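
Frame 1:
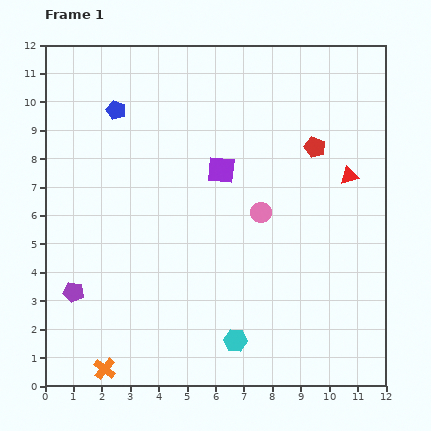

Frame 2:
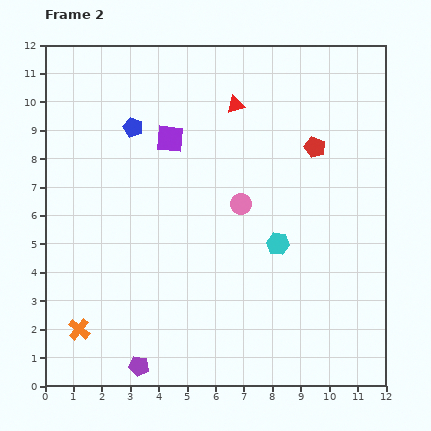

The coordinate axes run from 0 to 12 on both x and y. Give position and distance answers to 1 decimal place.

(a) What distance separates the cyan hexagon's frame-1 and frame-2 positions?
3.7

The cyan hexagon moved from (6.7, 1.6) to (8.2, 5.0), a distance of √(1.5² + 3.4²) ≈ 3.7.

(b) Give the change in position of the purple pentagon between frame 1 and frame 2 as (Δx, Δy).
(2.3, -2.6)

The purple pentagon was at (1.0, 3.3) in frame 1 and (3.3, 0.7) in frame 2.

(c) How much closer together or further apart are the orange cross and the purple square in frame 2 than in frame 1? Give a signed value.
-0.7

Distance in frame 1: 8.1. Distance in frame 2: 7.4.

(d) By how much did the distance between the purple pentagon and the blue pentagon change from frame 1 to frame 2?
+1.8

Distance in frame 1: 6.6. Distance in frame 2: 8.4.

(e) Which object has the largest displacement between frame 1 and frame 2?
the red triangle

(moved 4.7; next 3.7)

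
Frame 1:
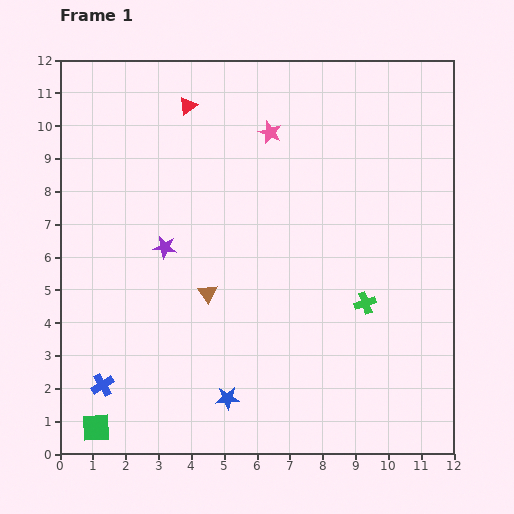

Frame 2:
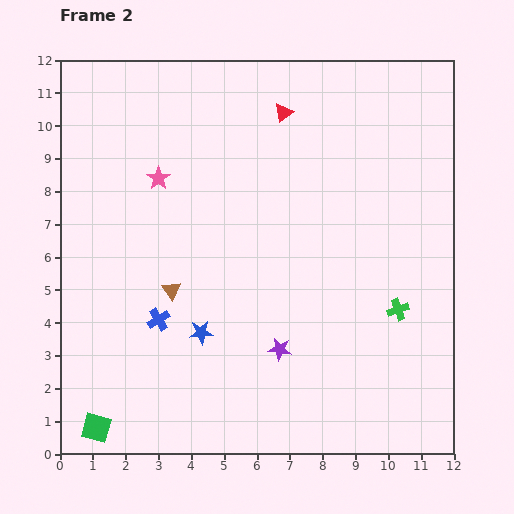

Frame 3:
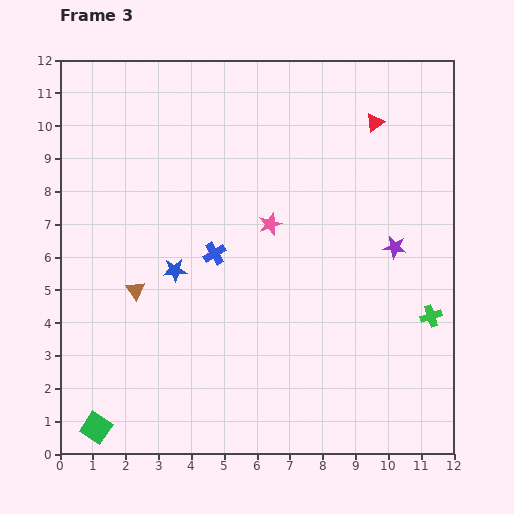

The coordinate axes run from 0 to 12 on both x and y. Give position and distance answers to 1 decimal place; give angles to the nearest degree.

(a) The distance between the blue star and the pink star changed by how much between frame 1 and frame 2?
-3.3

Distance in frame 1: 8.2. Distance in frame 2: 4.9.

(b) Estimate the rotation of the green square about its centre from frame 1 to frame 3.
36° clockwise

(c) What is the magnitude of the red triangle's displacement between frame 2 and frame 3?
2.8

The red triangle moved from (6.8, 10.4) to (9.6, 10.1), a distance of √(2.8² + 0.3²) ≈ 2.8.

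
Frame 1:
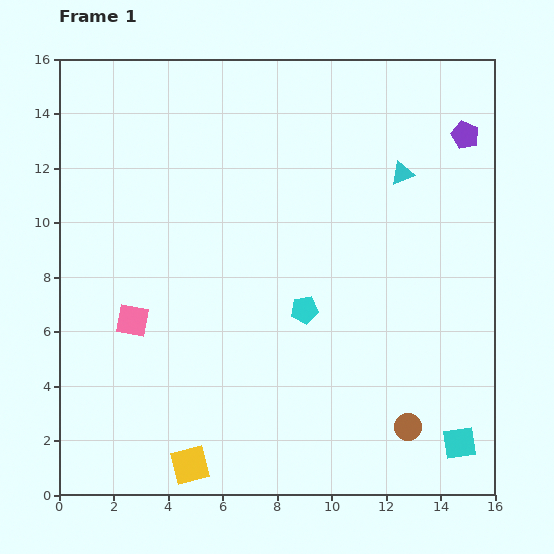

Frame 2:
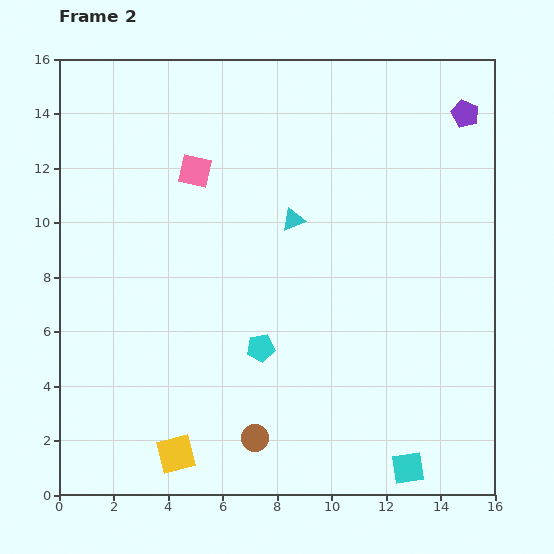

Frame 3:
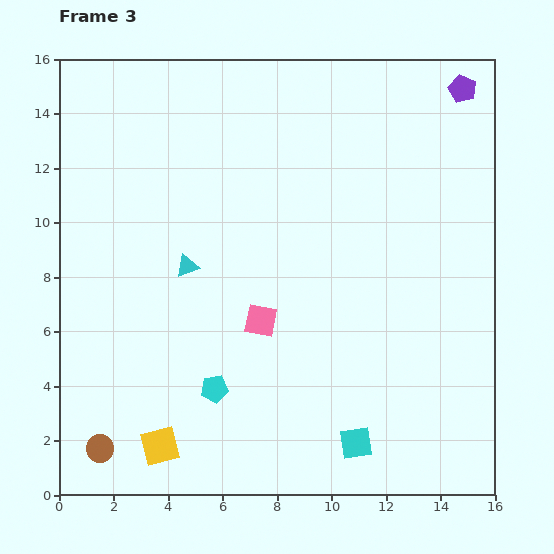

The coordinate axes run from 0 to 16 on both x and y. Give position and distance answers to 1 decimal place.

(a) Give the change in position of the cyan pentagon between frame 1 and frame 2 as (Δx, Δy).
(-1.6, -1.4)

The cyan pentagon was at (9.0, 6.8) in frame 1 and (7.4, 5.4) in frame 2.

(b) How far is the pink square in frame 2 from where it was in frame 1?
6.0

The pink square moved from (2.7, 6.4) to (5.0, 11.9), a distance of √(2.3² + 5.5²) ≈ 6.0.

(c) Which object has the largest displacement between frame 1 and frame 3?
the brown circle

(moved 11.3; next 8.6)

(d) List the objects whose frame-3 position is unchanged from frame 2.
none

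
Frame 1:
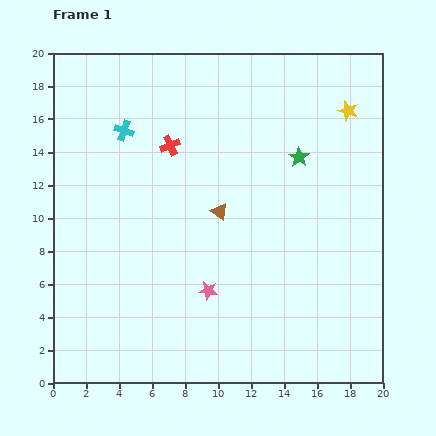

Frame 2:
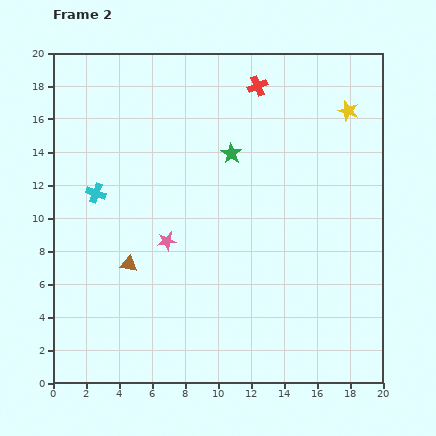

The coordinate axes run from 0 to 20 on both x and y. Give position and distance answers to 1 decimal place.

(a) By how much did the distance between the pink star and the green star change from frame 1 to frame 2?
-3.2

Distance in frame 1: 9.8. Distance in frame 2: 6.6.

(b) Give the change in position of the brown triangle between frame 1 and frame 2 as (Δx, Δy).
(-5.5, -3.2)

The brown triangle was at (10.1, 10.4) in frame 1 and (4.6, 7.2) in frame 2.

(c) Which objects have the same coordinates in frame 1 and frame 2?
the yellow star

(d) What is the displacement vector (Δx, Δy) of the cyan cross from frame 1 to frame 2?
(-1.7, -3.8)

The cyan cross was at (4.3, 15.3) in frame 1 and (2.6, 11.5) in frame 2.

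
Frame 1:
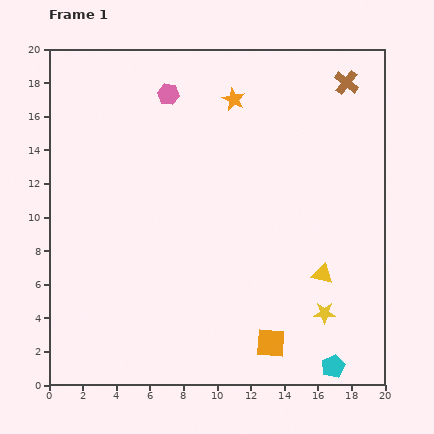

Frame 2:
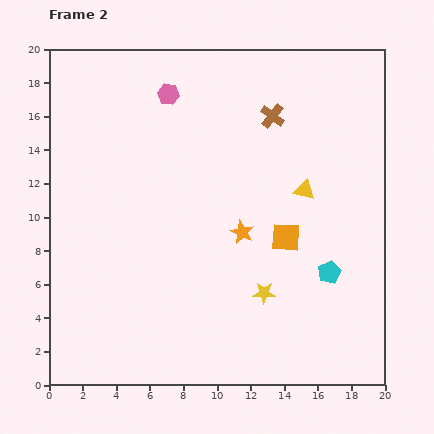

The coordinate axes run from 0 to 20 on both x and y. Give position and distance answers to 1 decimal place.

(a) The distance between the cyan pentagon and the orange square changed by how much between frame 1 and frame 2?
-0.7

Distance in frame 1: 4.0. Distance in frame 2: 3.3.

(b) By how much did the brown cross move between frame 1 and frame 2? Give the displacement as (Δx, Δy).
(-4.4, -2.0)

The brown cross was at (17.7, 18.0) in frame 1 and (13.3, 16.0) in frame 2.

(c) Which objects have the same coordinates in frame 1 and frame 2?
the pink hexagon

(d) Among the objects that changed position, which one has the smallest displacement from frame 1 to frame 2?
the yellow star

(moved 3.8)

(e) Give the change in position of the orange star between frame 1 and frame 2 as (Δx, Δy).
(0.5, -7.9)

The orange star was at (11.0, 17.0) in frame 1 and (11.5, 9.1) in frame 2.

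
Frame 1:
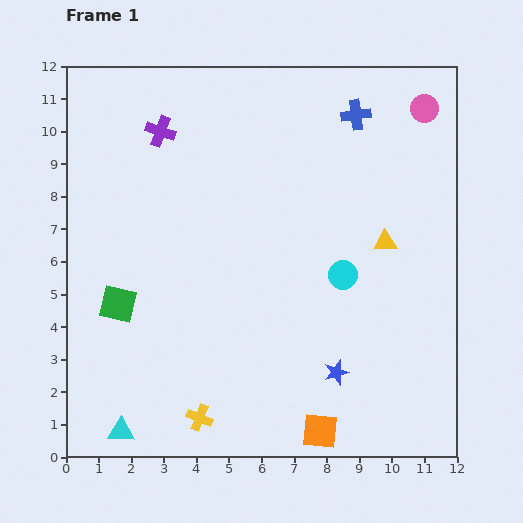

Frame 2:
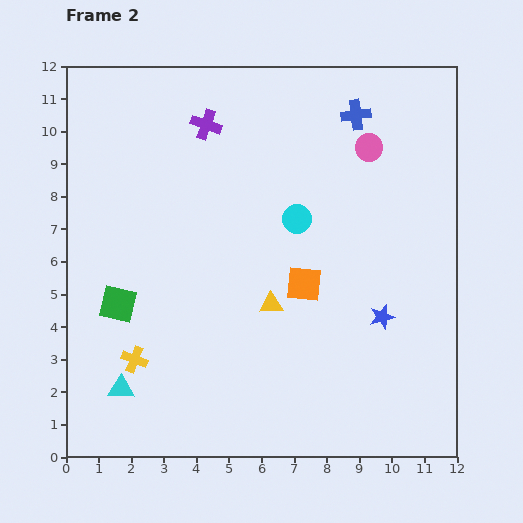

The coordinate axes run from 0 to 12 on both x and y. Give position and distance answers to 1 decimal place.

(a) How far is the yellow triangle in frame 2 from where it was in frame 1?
4.0

The yellow triangle moved from (9.8, 6.6) to (6.3, 4.7), a distance of √(3.5² + 1.9²) ≈ 4.0.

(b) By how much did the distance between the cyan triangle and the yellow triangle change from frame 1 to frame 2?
-4.7

Distance in frame 1: 10.0. Distance in frame 2: 5.3.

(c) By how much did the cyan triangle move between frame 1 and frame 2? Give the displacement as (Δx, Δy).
(0.0, 1.3)

The cyan triangle was at (1.7, 0.8) in frame 1 and (1.7, 2.1) in frame 2.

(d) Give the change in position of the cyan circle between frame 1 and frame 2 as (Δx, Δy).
(-1.4, 1.7)

The cyan circle was at (8.5, 5.6) in frame 1 and (7.1, 7.3) in frame 2.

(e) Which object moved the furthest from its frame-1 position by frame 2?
the orange square

(moved 4.5; next 4.0)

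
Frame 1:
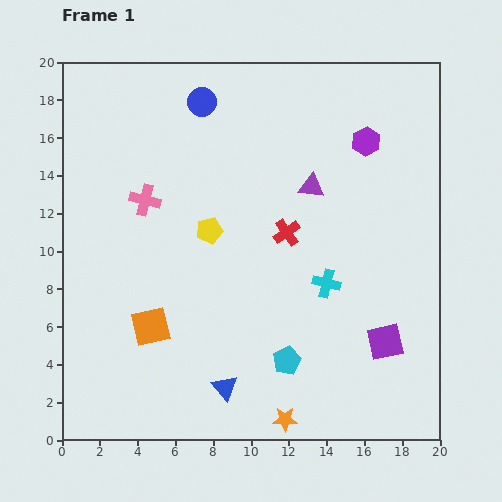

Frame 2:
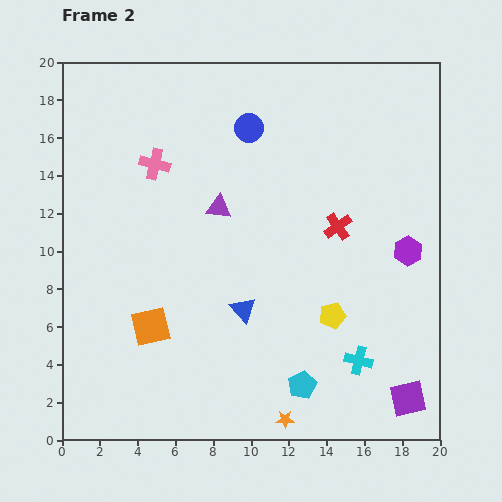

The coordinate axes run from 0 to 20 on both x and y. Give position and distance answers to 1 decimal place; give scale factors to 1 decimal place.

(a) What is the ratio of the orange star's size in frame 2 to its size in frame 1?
0.7×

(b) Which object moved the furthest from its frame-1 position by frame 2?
the yellow pentagon

(moved 7.9; next 6.2)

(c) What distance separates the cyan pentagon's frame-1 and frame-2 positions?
1.5

The cyan pentagon moved from (11.9, 4.2) to (12.7, 2.9), a distance of √(0.8² + 1.3²) ≈ 1.5.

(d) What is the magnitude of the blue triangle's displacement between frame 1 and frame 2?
4.2

The blue triangle moved from (8.6, 2.8) to (9.6, 6.9), a distance of √(1.0² + 4.1²) ≈ 4.2.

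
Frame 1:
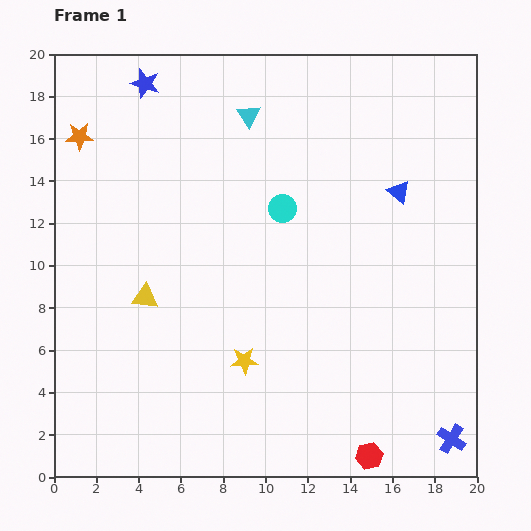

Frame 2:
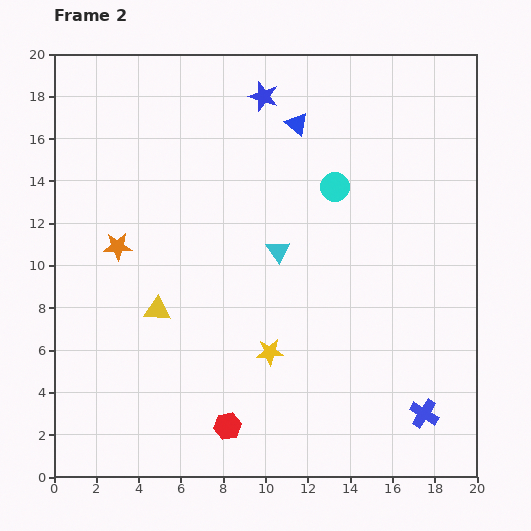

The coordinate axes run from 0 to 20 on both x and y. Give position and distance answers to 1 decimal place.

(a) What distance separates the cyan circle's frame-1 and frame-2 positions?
2.7

The cyan circle moved from (10.8, 12.7) to (13.3, 13.7), a distance of √(2.5² + 1.0²) ≈ 2.7.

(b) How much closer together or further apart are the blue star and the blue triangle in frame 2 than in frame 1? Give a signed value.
-10.9

Distance in frame 1: 13.0. Distance in frame 2: 2.1.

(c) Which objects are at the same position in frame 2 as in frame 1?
none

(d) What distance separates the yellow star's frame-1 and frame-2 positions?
1.3

The yellow star moved from (9.0, 5.5) to (10.2, 5.9), a distance of √(1.2² + 0.4²) ≈ 1.3.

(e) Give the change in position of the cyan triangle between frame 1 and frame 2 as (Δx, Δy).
(1.4, -6.4)

The cyan triangle was at (9.2, 17.1) in frame 1 and (10.6, 10.7) in frame 2.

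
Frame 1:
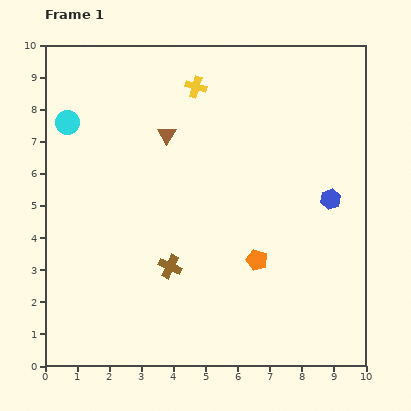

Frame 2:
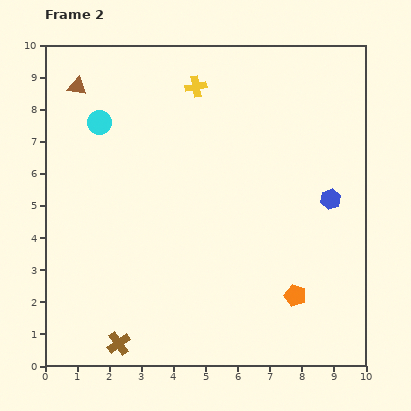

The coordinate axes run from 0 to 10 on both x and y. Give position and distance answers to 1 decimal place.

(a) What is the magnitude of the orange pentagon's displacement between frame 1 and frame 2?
1.6

The orange pentagon moved from (6.6, 3.3) to (7.8, 2.2), a distance of √(1.2² + 1.1²) ≈ 1.6.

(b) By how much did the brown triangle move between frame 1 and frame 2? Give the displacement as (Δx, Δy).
(-2.8, 1.5)

The brown triangle was at (3.8, 7.2) in frame 1 and (1.0, 8.7) in frame 2.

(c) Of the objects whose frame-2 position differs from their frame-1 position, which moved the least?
the cyan circle

(moved 1.0)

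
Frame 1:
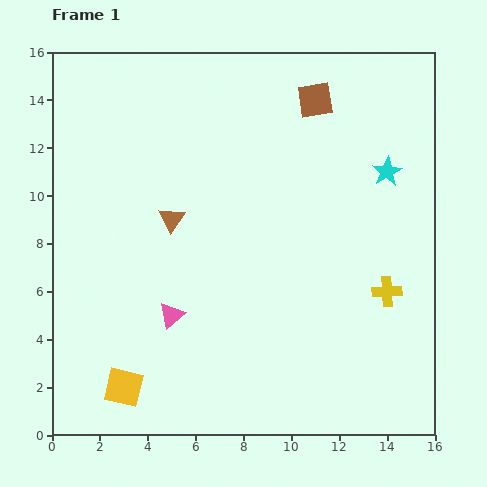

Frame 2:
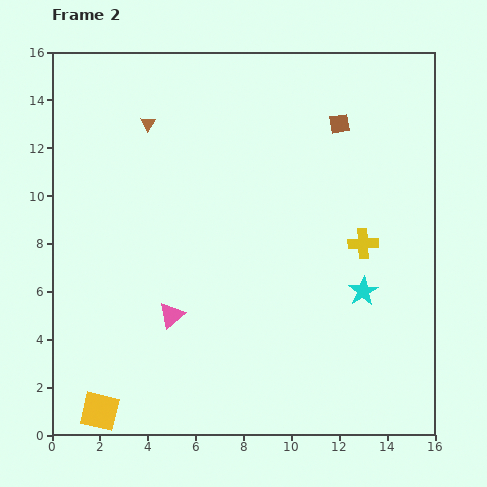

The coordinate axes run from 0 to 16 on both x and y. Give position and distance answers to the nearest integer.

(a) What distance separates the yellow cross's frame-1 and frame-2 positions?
2

The yellow cross moved from (14, 6) to (13, 8), a distance of √(1² + 2²) ≈ 2.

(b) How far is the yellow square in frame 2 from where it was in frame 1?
1

The yellow square moved from (3, 2) to (2, 1), a distance of √(1² + 1²) ≈ 1.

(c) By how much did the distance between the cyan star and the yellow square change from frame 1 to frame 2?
-2

Distance in frame 1: 14. Distance in frame 2: 12.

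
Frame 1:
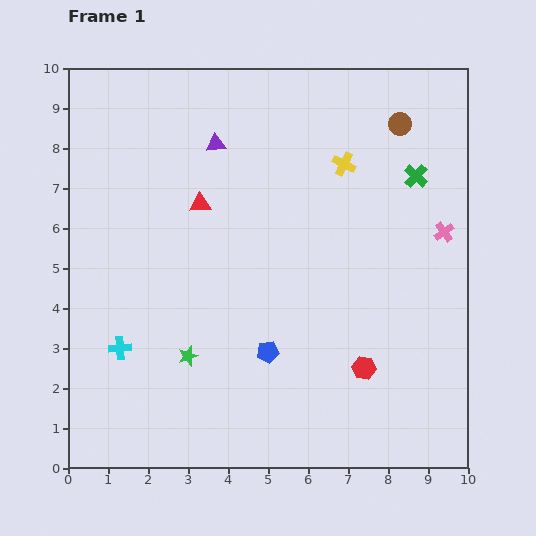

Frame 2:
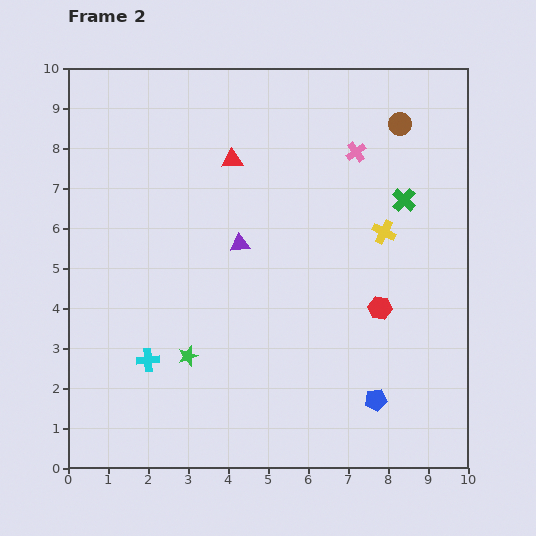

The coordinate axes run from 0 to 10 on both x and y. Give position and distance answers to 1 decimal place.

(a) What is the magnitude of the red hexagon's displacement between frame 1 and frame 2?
1.6

The red hexagon moved from (7.4, 2.5) to (7.8, 4.0), a distance of √(0.4² + 1.5²) ≈ 1.6.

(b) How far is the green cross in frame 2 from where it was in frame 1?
0.7

The green cross moved from (8.7, 7.3) to (8.4, 6.7), a distance of √(0.3² + 0.6²) ≈ 0.7.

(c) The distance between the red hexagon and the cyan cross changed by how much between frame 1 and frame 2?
-0.2

Distance in frame 1: 6.1. Distance in frame 2: 5.9.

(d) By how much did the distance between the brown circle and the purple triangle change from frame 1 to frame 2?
+0.4

Distance in frame 1: 4.6. Distance in frame 2: 5.0.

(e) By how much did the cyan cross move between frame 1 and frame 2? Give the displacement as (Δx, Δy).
(0.7, -0.3)

The cyan cross was at (1.3, 3.0) in frame 1 and (2.0, 2.7) in frame 2.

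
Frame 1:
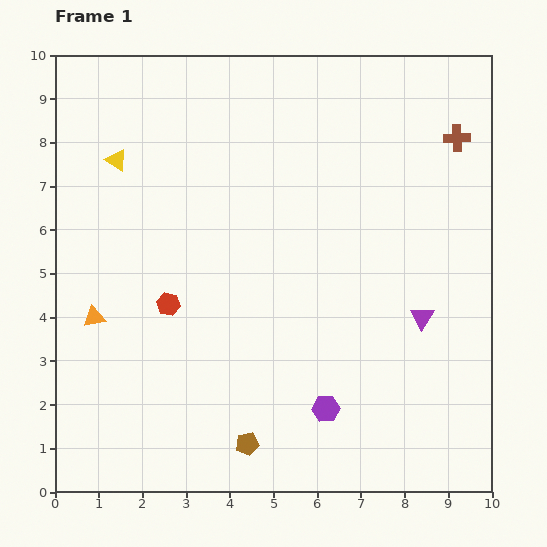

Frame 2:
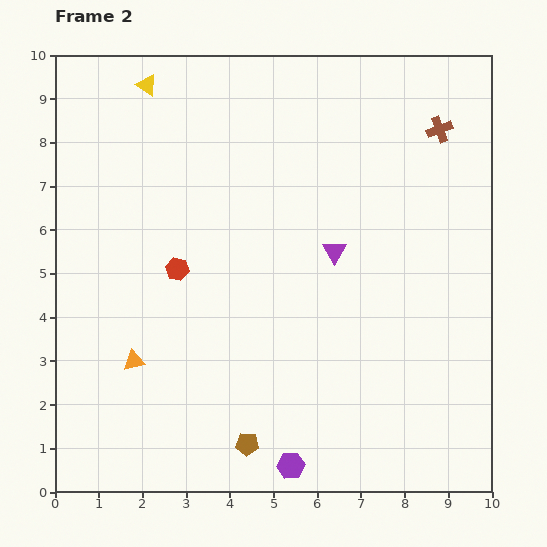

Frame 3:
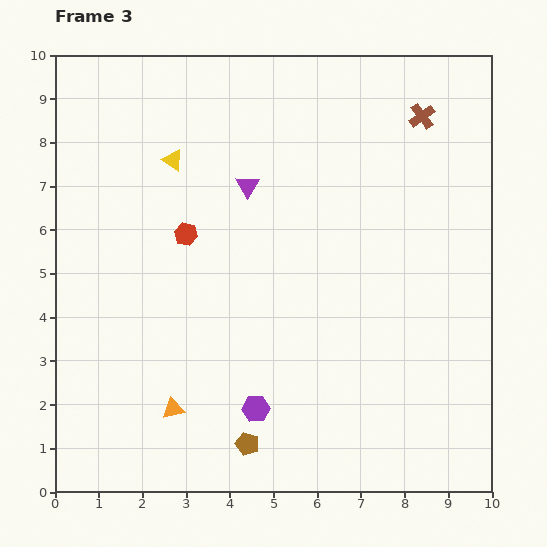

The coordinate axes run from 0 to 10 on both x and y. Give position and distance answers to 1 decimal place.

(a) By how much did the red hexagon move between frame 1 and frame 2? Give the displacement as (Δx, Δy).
(0.2, 0.8)

The red hexagon was at (2.6, 4.3) in frame 1 and (2.8, 5.1) in frame 2.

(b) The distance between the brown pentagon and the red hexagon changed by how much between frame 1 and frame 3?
+1.3

Distance in frame 1: 3.7. Distance in frame 3: 5.0.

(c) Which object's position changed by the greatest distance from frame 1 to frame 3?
the purple triangle

(moved 5.0; next 2.8)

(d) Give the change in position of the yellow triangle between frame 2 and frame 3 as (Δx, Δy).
(0.6, -1.7)

The yellow triangle was at (2.1, 9.3) in frame 2 and (2.7, 7.6) in frame 3.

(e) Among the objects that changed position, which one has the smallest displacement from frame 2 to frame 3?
the brown cross

(moved 0.5)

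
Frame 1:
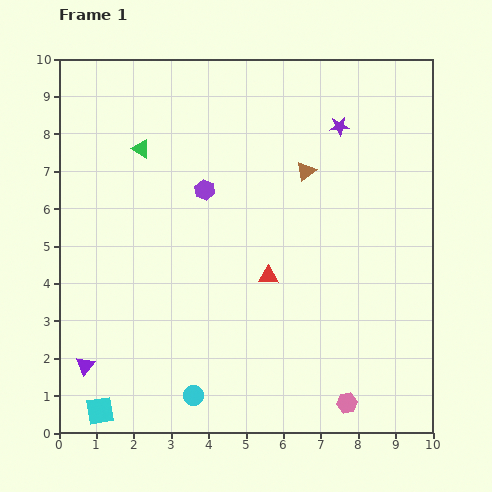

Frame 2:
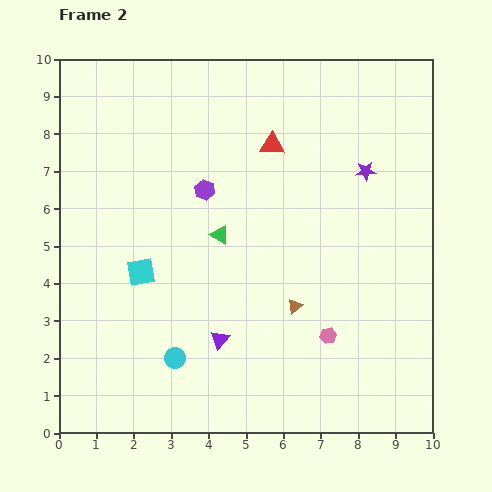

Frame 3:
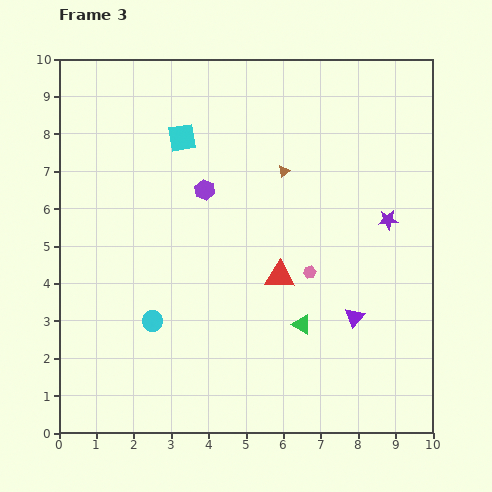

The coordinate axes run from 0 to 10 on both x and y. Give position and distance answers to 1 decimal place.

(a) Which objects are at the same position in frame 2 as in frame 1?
the purple hexagon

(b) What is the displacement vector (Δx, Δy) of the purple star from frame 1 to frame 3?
(1.3, -2.5)

The purple star was at (7.5, 8.2) in frame 1 and (8.8, 5.7) in frame 3.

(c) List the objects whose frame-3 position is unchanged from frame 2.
the purple hexagon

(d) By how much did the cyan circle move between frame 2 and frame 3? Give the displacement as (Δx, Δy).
(-0.6, 1.0)

The cyan circle was at (3.1, 2.0) in frame 2 and (2.5, 3.0) in frame 3.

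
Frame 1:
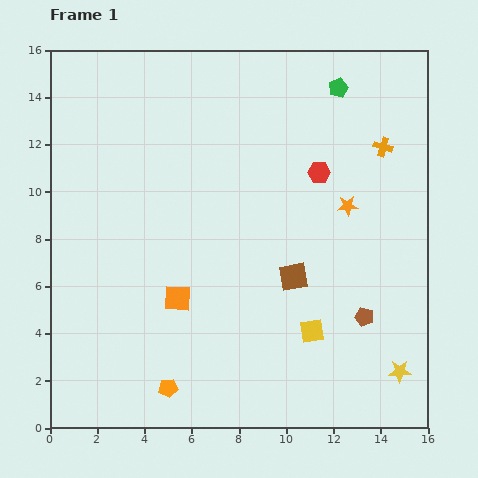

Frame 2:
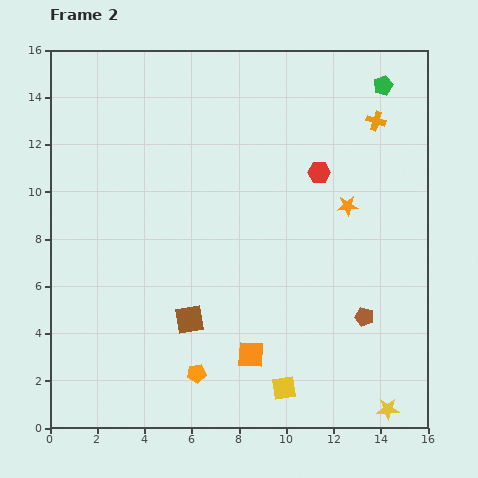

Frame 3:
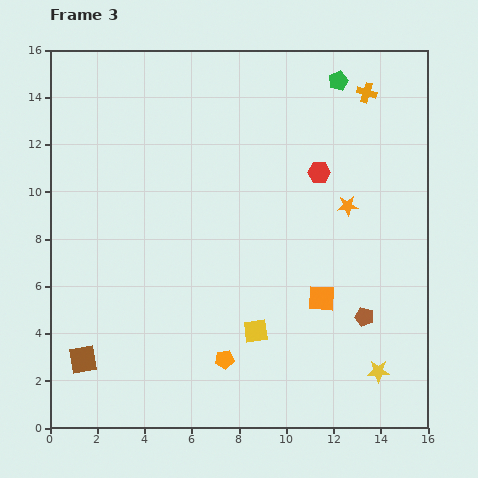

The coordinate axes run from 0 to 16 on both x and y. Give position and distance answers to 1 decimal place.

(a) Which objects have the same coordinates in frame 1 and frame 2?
the red hexagon, the brown pentagon, the orange star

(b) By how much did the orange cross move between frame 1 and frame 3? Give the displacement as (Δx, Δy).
(-0.7, 2.3)

The orange cross was at (14.1, 11.9) in frame 1 and (13.4, 14.2) in frame 3.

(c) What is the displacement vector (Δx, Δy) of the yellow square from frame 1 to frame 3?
(-2.4, 0.0)

The yellow square was at (11.1, 4.1) in frame 1 and (8.7, 4.1) in frame 3.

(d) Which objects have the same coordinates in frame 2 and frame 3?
the red hexagon, the brown pentagon, the orange star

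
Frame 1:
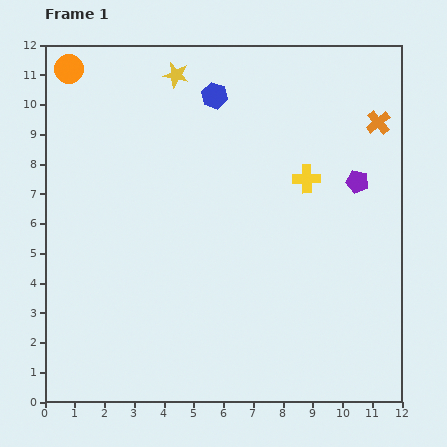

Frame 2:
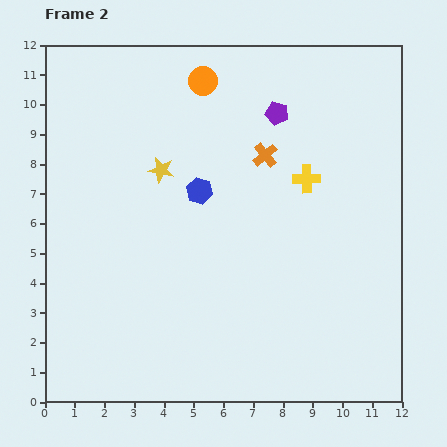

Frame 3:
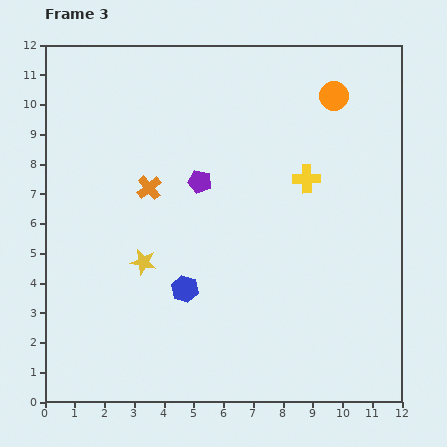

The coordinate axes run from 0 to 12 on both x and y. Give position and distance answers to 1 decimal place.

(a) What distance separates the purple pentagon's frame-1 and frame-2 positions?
3.5

The purple pentagon moved from (10.5, 7.4) to (7.8, 9.7), a distance of √(2.7² + 2.3²) ≈ 3.5.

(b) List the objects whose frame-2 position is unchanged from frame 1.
the yellow cross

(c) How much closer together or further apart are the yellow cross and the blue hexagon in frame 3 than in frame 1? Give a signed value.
+1.3

Distance in frame 1: 4.2. Distance in frame 3: 5.5.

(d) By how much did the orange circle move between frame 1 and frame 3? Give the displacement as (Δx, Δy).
(8.9, -0.9)

The orange circle was at (0.8, 11.2) in frame 1 and (9.7, 10.3) in frame 3.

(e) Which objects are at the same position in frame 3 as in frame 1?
the yellow cross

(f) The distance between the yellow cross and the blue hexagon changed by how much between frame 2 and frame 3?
+1.9

Distance in frame 2: 3.6. Distance in frame 3: 5.5.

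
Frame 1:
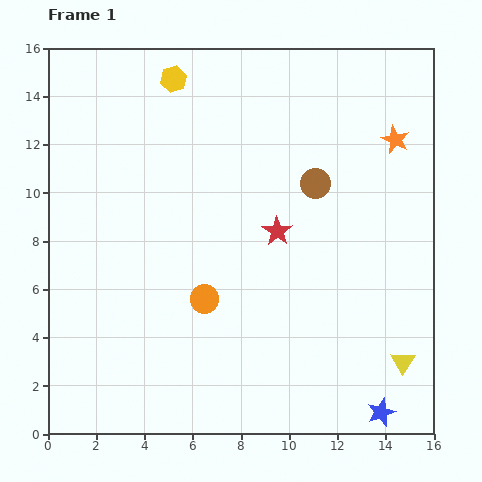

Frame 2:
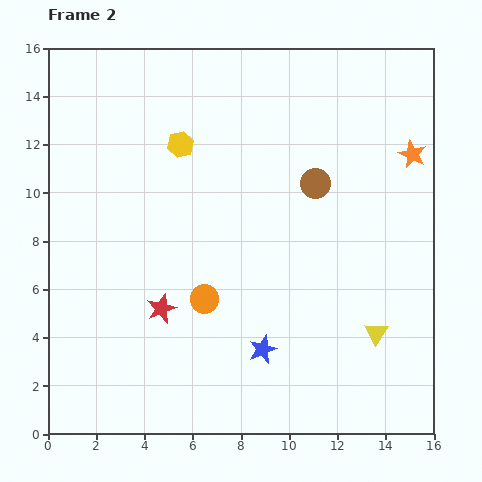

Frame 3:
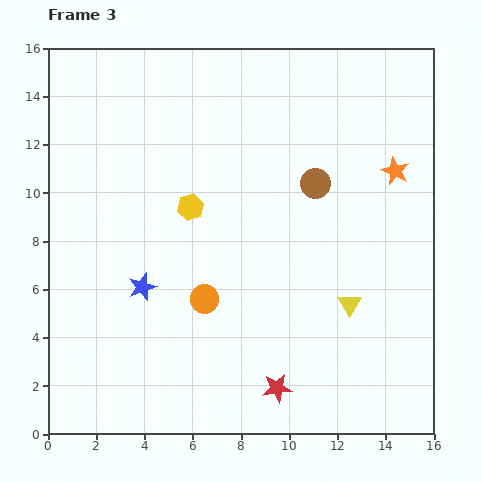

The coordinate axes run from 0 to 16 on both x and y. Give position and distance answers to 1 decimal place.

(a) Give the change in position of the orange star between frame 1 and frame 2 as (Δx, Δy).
(0.7, -0.6)

The orange star was at (14.4, 12.2) in frame 1 and (15.1, 11.6) in frame 2.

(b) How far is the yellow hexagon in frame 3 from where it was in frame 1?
5.3

The yellow hexagon moved from (5.2, 14.7) to (5.9, 9.4), a distance of √(0.7² + 5.3²) ≈ 5.3.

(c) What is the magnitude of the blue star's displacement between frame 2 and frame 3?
5.6

The blue star moved from (8.9, 3.5) to (3.9, 6.1), a distance of √(5.0² + 2.6²) ≈ 5.6.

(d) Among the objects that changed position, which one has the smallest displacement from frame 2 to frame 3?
the orange star

(moved 1.0)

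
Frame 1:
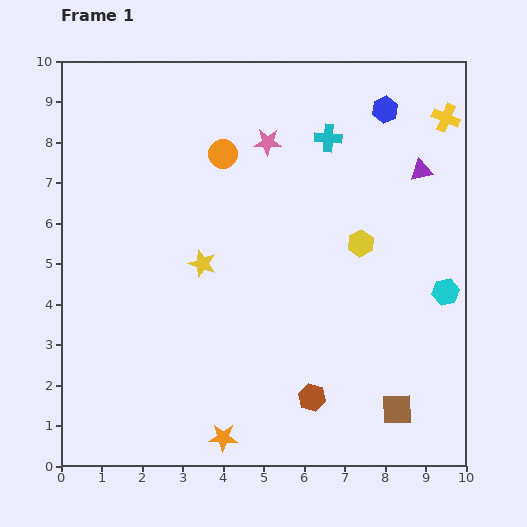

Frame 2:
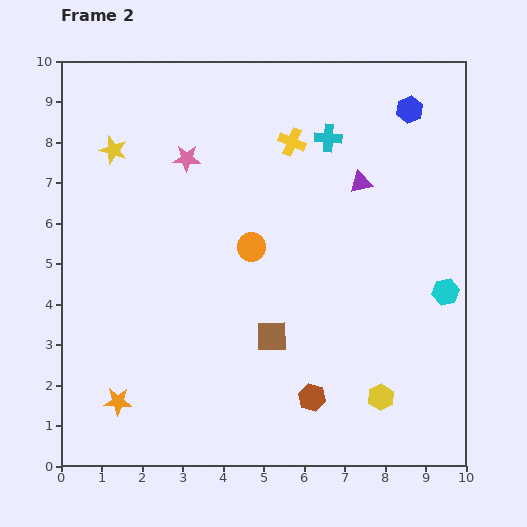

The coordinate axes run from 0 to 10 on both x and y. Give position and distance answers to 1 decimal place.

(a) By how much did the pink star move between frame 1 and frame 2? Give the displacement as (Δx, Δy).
(-2.0, -0.4)

The pink star was at (5.1, 8.0) in frame 1 and (3.1, 7.6) in frame 2.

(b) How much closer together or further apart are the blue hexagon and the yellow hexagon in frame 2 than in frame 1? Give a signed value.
+3.7

Distance in frame 1: 3.4. Distance in frame 2: 7.1.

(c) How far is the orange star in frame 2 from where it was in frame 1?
2.8

The orange star moved from (4.0, 0.7) to (1.4, 1.6), a distance of √(2.6² + 0.9²) ≈ 2.8.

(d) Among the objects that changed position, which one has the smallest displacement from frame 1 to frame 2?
the blue hexagon

(moved 0.6)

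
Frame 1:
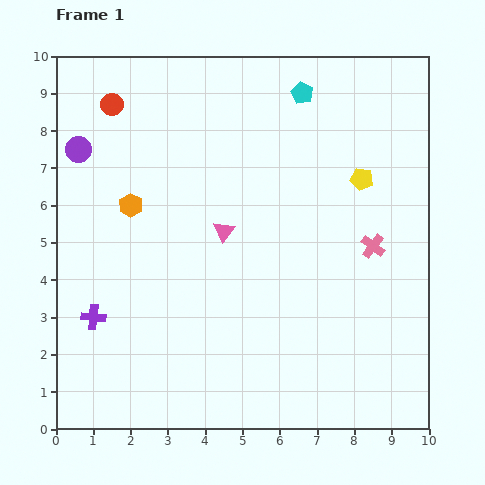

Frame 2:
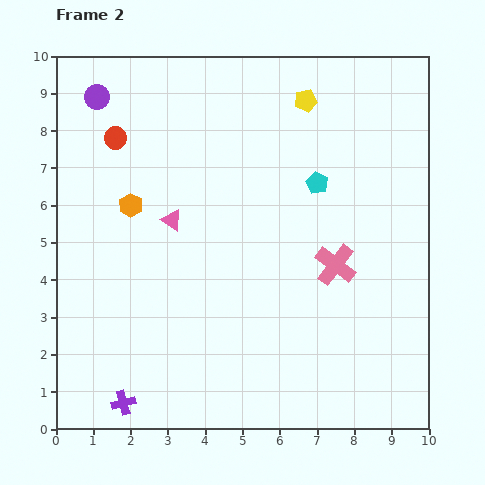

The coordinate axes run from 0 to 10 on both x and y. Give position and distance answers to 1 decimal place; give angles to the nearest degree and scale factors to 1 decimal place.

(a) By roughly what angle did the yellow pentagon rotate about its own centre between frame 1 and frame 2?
23° counter-clockwise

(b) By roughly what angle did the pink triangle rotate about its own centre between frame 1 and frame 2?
36° counter-clockwise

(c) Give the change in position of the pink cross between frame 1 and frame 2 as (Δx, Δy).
(-1.0, -0.5)

The pink cross was at (8.5, 4.9) in frame 1 and (7.5, 4.4) in frame 2.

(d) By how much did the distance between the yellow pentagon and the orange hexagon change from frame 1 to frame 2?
-0.7

Distance in frame 1: 6.2. Distance in frame 2: 5.5.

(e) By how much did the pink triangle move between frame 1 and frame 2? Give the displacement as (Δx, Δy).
(-1.4, 0.3)

The pink triangle was at (4.5, 5.3) in frame 1 and (3.1, 5.6) in frame 2.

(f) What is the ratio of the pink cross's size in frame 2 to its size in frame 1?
1.7×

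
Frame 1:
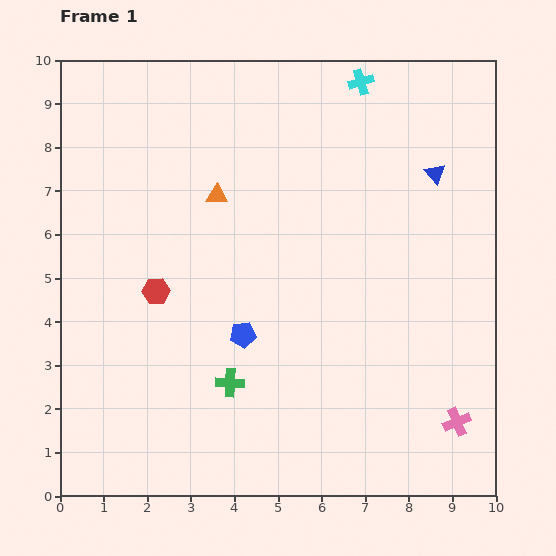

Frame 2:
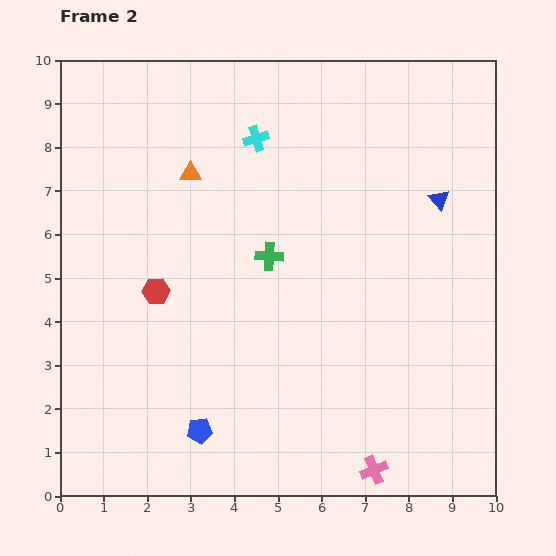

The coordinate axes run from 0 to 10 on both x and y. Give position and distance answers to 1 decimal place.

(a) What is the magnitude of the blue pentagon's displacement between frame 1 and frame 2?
2.4

The blue pentagon moved from (4.2, 3.7) to (3.2, 1.5), a distance of √(1.0² + 2.2²) ≈ 2.4.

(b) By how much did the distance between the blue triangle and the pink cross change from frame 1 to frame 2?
+0.7

Distance in frame 1: 5.7. Distance in frame 2: 6.4.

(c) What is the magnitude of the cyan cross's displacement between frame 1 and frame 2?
2.7

The cyan cross moved from (6.9, 9.5) to (4.5, 8.2), a distance of √(2.4² + 1.3²) ≈ 2.7.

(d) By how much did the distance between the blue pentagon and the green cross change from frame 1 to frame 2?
+3.2

Distance in frame 1: 1.1. Distance in frame 2: 4.3.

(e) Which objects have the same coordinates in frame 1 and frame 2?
the red hexagon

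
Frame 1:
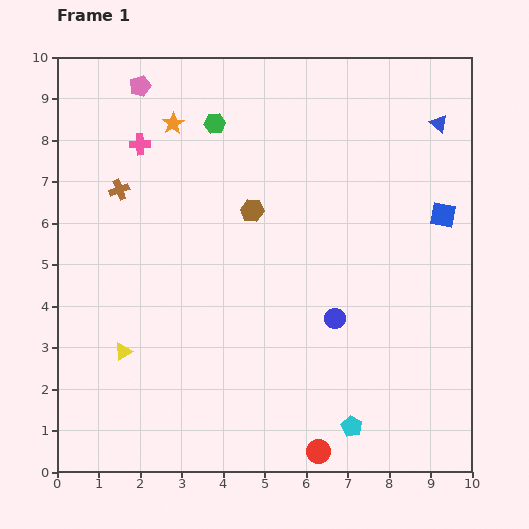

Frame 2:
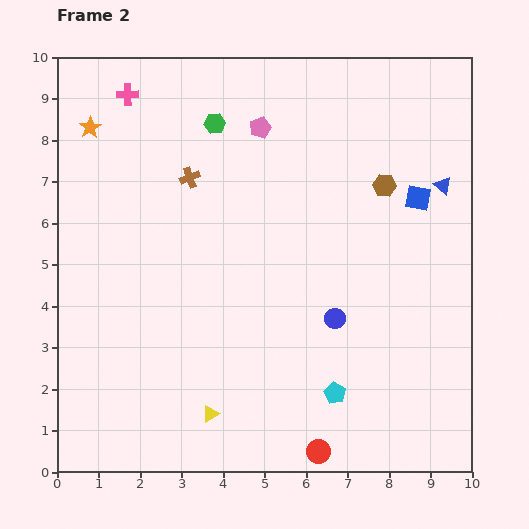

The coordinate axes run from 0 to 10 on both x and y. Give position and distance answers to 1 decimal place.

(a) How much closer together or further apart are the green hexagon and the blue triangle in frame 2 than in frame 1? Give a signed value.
+0.3

Distance in frame 1: 5.4. Distance in frame 2: 5.7.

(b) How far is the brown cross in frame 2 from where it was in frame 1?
1.7

The brown cross moved from (1.5, 6.8) to (3.2, 7.1), a distance of √(1.7² + 0.3²) ≈ 1.7.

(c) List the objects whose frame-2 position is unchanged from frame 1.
the red circle, the blue circle, the green hexagon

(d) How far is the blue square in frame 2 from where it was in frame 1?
0.7

The blue square moved from (9.3, 6.2) to (8.7, 6.6), a distance of √(0.6² + 0.4²) ≈ 0.7.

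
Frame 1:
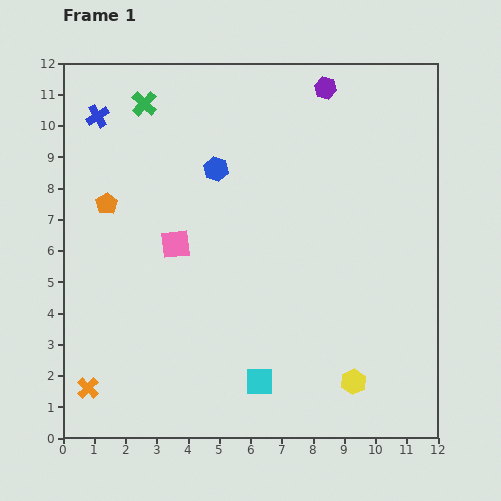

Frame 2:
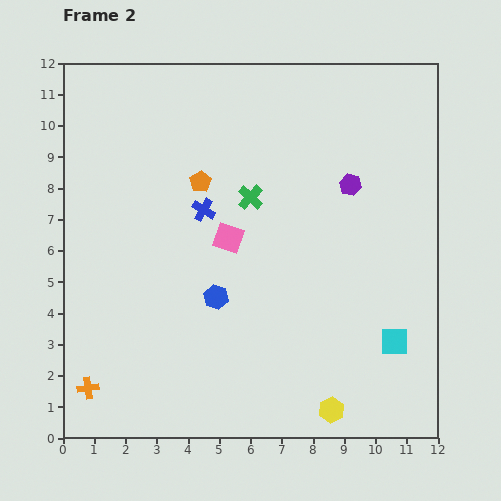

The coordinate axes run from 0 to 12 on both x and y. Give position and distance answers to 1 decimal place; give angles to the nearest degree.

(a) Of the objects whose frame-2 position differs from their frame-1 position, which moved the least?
the yellow hexagon

(moved 1.1)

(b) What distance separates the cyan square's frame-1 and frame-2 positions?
4.5

The cyan square moved from (6.3, 1.8) to (10.6, 3.1), a distance of √(4.3² + 1.3²) ≈ 4.5.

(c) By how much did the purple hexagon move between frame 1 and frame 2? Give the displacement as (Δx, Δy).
(0.8, -3.1)

The purple hexagon was at (8.4, 11.2) in frame 1 and (9.2, 8.1) in frame 2.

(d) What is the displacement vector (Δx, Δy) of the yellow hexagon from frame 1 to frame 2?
(-0.7, -0.9)

The yellow hexagon was at (9.3, 1.8) in frame 1 and (8.6, 0.9) in frame 2.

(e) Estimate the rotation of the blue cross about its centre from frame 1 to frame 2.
28° counter-clockwise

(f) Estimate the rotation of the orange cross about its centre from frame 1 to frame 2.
38° clockwise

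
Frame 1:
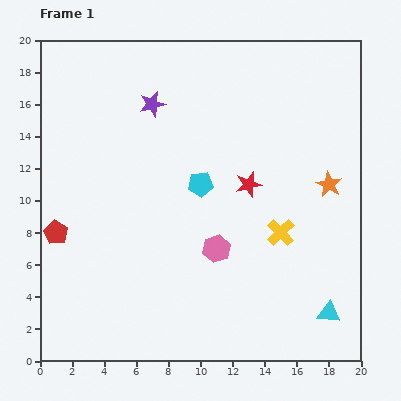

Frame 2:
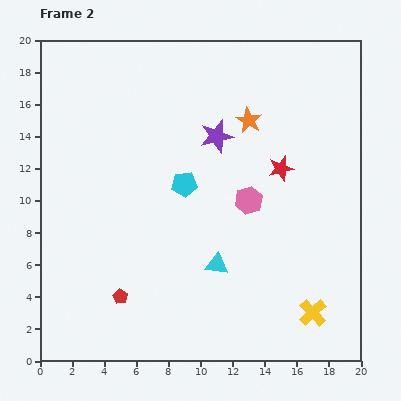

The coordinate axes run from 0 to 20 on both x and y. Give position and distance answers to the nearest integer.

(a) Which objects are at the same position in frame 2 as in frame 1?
none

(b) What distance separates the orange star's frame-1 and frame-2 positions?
6

The orange star moved from (18, 11) to (13, 15), a distance of √(5² + 4²) ≈ 6.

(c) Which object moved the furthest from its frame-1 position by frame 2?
the cyan triangle

(moved 8; next 6)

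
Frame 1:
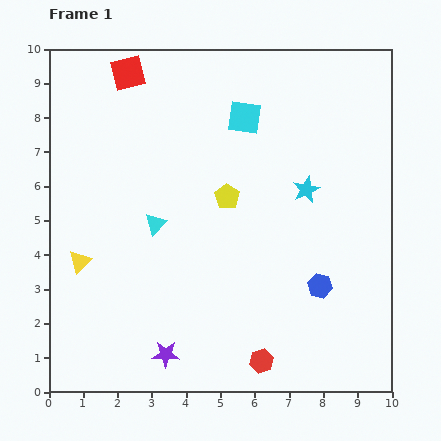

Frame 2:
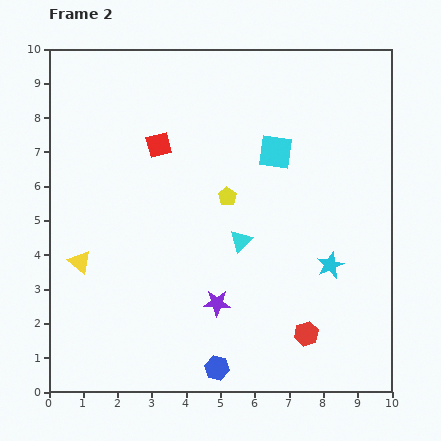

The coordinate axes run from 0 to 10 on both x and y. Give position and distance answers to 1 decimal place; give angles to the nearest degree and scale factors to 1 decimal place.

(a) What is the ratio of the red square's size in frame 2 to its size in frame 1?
0.7×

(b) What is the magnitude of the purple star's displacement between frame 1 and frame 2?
2.1

The purple star moved from (3.4, 1.1) to (4.9, 2.6), a distance of √(1.5² + 1.5²) ≈ 2.1.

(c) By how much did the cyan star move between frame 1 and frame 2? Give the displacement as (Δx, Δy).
(0.7, -2.2)

The cyan star was at (7.5, 5.9) in frame 1 and (8.2, 3.7) in frame 2.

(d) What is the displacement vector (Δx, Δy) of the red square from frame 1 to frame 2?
(0.9, -2.1)

The red square was at (2.3, 9.3) in frame 1 and (3.2, 7.2) in frame 2.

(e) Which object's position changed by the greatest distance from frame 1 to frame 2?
the blue hexagon

(moved 3.8; next 2.5)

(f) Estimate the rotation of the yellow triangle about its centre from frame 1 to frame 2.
37° counter-clockwise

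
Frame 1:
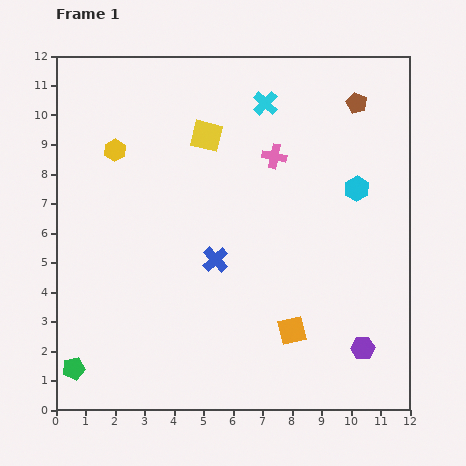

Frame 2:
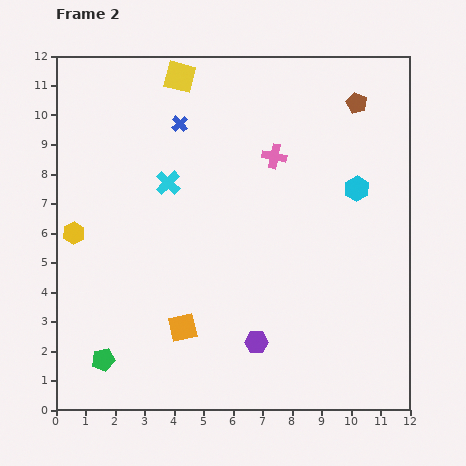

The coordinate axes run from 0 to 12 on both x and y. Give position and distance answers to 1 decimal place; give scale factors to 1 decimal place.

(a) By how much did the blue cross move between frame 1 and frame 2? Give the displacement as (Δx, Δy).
(-1.2, 4.6)

The blue cross was at (5.4, 5.1) in frame 1 and (4.2, 9.7) in frame 2.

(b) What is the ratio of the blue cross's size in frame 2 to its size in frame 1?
0.6×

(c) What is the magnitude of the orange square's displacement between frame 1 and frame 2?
3.7

The orange square moved from (8.0, 2.7) to (4.3, 2.8), a distance of √(3.7² + 0.1²) ≈ 3.7.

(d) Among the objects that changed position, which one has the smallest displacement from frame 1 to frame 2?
the green pentagon

(moved 1.0)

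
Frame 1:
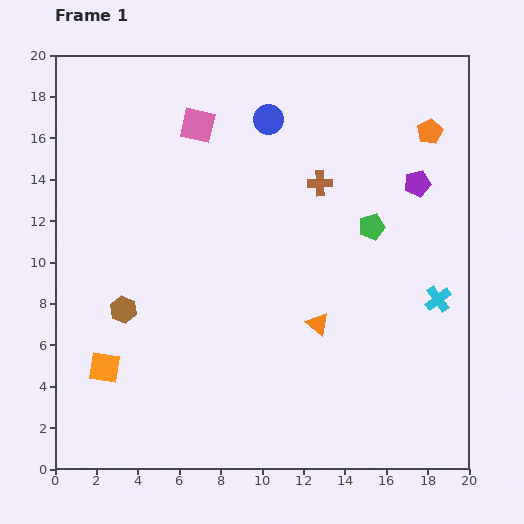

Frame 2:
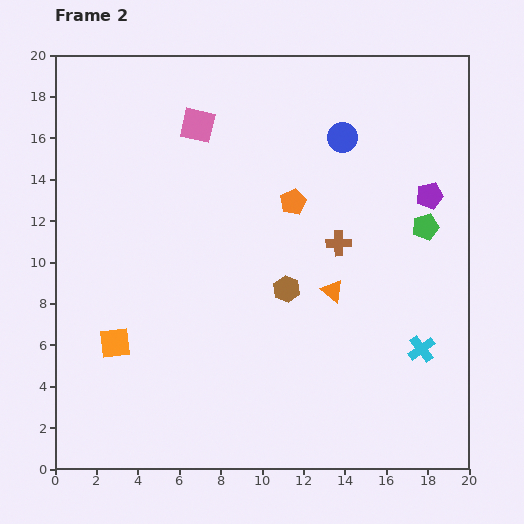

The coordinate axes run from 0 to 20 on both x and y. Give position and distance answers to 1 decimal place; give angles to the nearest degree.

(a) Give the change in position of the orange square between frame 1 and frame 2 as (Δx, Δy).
(0.5, 1.2)

The orange square was at (2.4, 4.9) in frame 1 and (2.9, 6.1) in frame 2.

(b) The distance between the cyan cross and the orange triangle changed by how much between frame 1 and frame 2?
-0.8

Distance in frame 1: 5.9. Distance in frame 2: 5.1.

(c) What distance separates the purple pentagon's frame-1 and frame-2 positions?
0.8

The purple pentagon moved from (17.5, 13.8) to (18.1, 13.2), a distance of √(0.6² + 0.6²) ≈ 0.8.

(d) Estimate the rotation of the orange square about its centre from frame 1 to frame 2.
15° counter-clockwise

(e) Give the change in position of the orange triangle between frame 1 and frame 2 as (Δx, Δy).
(0.7, 1.6)

The orange triangle was at (12.7, 7.0) in frame 1 and (13.4, 8.6) in frame 2.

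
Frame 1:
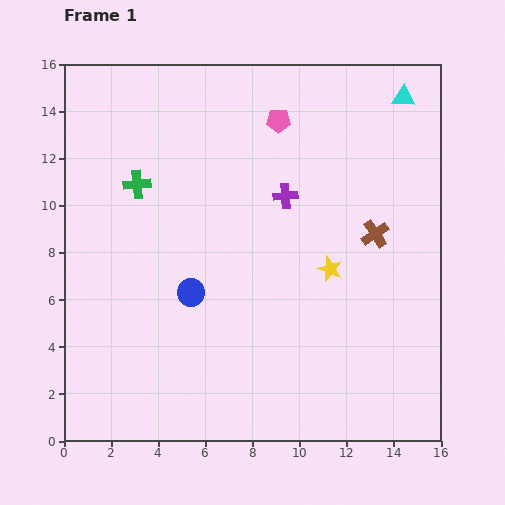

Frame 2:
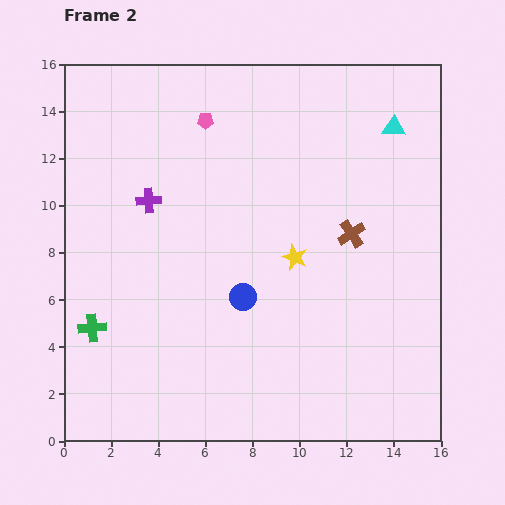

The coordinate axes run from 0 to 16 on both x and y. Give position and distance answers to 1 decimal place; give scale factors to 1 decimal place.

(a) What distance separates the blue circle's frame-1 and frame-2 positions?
2.2

The blue circle moved from (5.4, 6.3) to (7.6, 6.1), a distance of √(2.2² + 0.2²) ≈ 2.2.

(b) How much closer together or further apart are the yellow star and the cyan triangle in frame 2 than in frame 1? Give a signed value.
-1.0

Distance in frame 1: 7.9. Distance in frame 2: 6.9.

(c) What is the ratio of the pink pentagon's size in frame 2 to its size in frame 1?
0.7×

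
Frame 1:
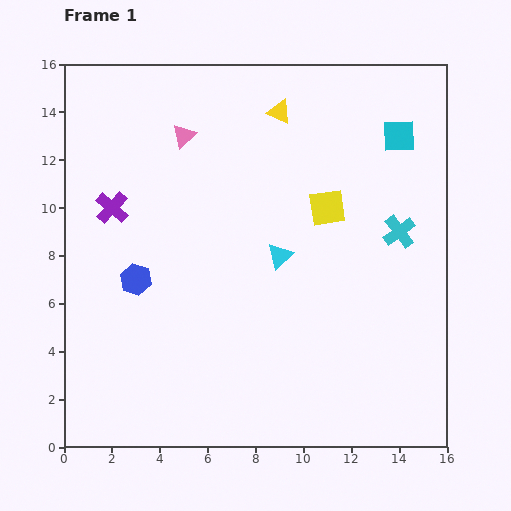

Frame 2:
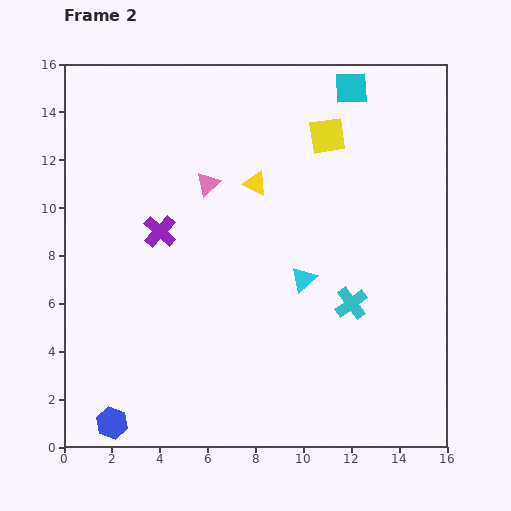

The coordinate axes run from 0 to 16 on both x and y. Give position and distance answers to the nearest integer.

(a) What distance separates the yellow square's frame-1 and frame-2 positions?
3

The yellow square moved from (11, 10) to (11, 13), a distance of √(0² + 3²) ≈ 3.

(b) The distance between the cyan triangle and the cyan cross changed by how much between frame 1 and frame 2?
-3

Distance in frame 1: 5. Distance in frame 2: 2.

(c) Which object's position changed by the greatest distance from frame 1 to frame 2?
the blue hexagon

(moved 6; next 4)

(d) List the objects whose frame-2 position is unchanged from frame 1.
none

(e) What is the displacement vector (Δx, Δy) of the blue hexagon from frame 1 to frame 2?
(-1, -6)

The blue hexagon was at (3, 7) in frame 1 and (2, 1) in frame 2.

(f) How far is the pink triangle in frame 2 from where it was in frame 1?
2

The pink triangle moved from (5, 13) to (6, 11), a distance of √(1² + 2²) ≈ 2.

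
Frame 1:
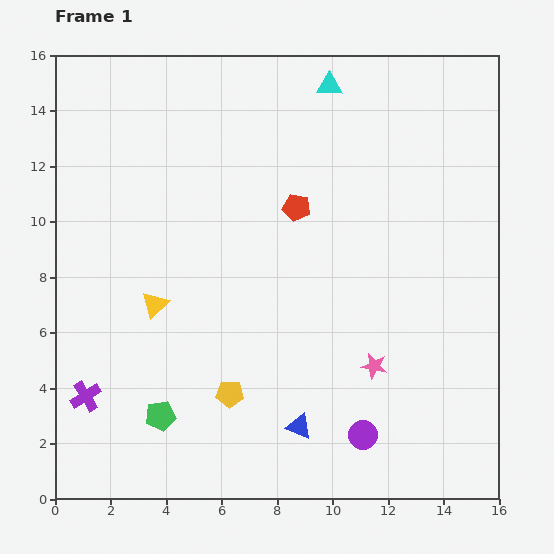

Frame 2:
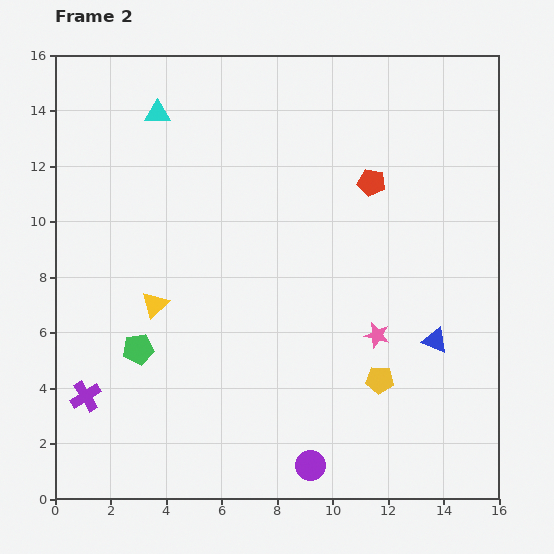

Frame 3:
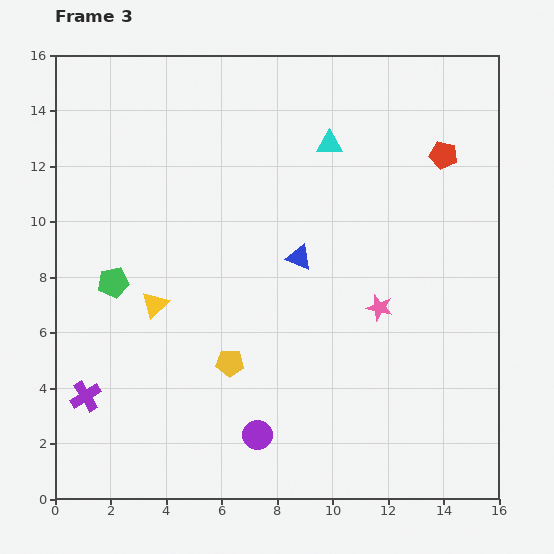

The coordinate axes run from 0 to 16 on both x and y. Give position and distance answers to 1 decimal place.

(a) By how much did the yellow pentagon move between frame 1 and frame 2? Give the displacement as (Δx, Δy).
(5.4, 0.5)

The yellow pentagon was at (6.3, 3.8) in frame 1 and (11.7, 4.3) in frame 2.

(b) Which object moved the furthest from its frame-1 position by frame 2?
the cyan triangle

(moved 6.3; next 5.8)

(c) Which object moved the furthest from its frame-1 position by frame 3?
the blue triangle

(moved 6.1; next 5.6)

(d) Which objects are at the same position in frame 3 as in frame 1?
the yellow triangle, the purple cross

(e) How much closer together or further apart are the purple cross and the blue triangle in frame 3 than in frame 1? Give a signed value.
+1.4

Distance in frame 1: 7.8. Distance in frame 3: 9.2.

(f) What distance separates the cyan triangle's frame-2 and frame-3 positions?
6.3

The cyan triangle moved from (3.7, 13.9) to (9.9, 12.8), a distance of √(6.2² + 1.1²) ≈ 6.3.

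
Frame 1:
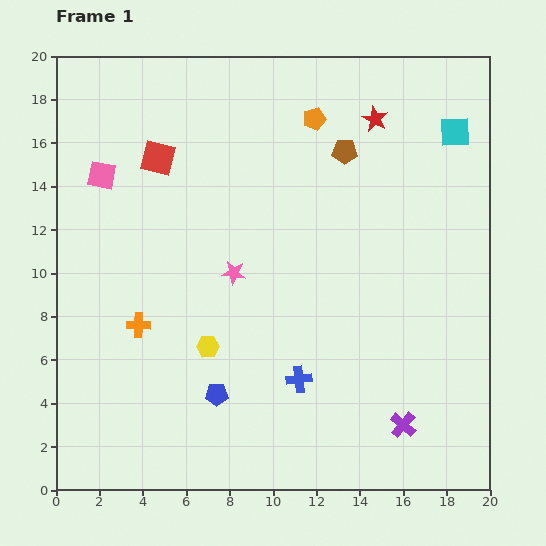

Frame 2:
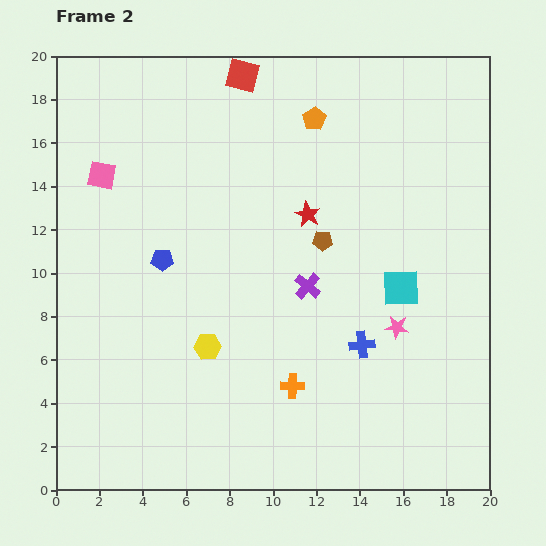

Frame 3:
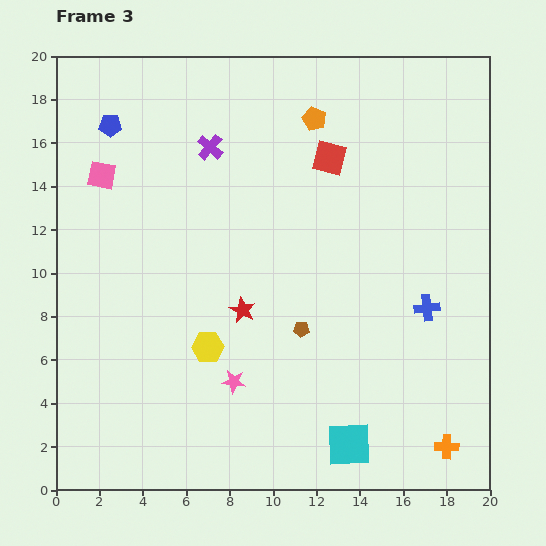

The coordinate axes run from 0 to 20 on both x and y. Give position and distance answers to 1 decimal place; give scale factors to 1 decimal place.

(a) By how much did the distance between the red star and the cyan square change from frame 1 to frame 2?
+1.8

Distance in frame 1: 3.7. Distance in frame 2: 5.5.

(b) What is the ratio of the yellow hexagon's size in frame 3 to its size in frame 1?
1.4×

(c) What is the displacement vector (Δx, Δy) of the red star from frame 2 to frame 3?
(-3.0, -4.4)

The red star was at (11.6, 12.7) in frame 2 and (8.6, 8.3) in frame 3.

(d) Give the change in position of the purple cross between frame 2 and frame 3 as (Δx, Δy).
(-4.5, 6.4)

The purple cross was at (11.6, 9.4) in frame 2 and (7.1, 15.8) in frame 3.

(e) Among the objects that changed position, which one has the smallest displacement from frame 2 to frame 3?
the blue cross

(moved 3.4)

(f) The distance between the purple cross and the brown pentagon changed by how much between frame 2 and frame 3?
+7.2

Distance in frame 2: 2.2. Distance in frame 3: 9.4.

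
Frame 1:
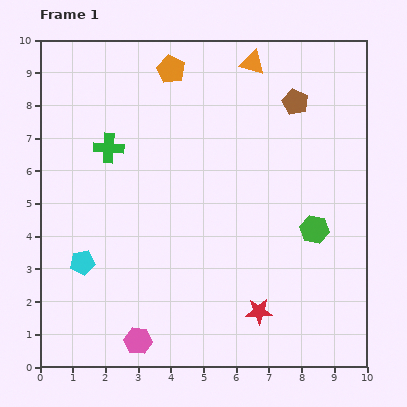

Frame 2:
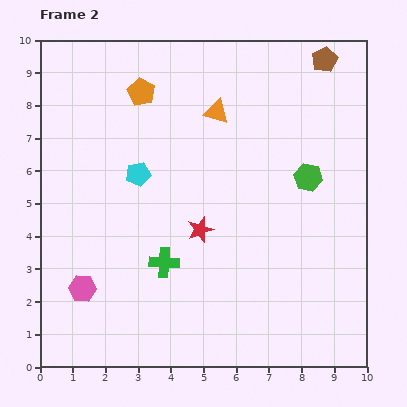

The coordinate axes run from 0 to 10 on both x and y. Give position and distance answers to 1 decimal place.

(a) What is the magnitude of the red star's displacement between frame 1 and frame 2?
3.1

The red star moved from (6.7, 1.7) to (4.9, 4.2), a distance of √(1.8² + 2.5²) ≈ 3.1.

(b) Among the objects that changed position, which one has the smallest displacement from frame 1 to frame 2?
the orange pentagon

(moved 1.1)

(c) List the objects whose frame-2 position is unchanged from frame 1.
none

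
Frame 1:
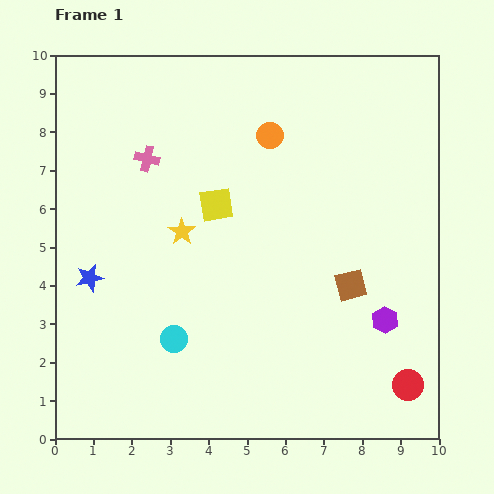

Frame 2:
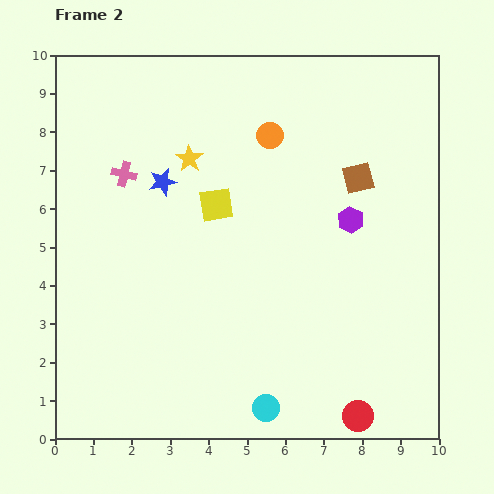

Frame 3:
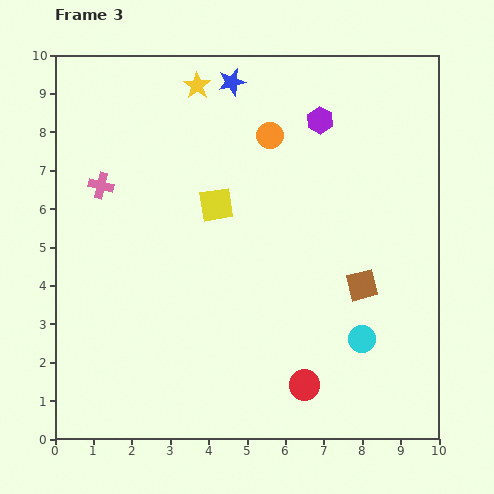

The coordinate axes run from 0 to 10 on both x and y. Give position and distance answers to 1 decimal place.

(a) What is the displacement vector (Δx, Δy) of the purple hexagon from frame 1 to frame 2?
(-0.9, 2.6)

The purple hexagon was at (8.6, 3.1) in frame 1 and (7.7, 5.7) in frame 2.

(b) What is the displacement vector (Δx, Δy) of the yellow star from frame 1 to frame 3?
(0.4, 3.8)

The yellow star was at (3.3, 5.4) in frame 1 and (3.7, 9.2) in frame 3.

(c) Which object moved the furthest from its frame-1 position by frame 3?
the blue star

(moved 6.3; next 5.5)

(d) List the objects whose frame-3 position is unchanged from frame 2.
the orange circle, the yellow square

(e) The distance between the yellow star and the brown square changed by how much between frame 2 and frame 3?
+2.3

Distance in frame 2: 4.4. Distance in frame 3: 6.7.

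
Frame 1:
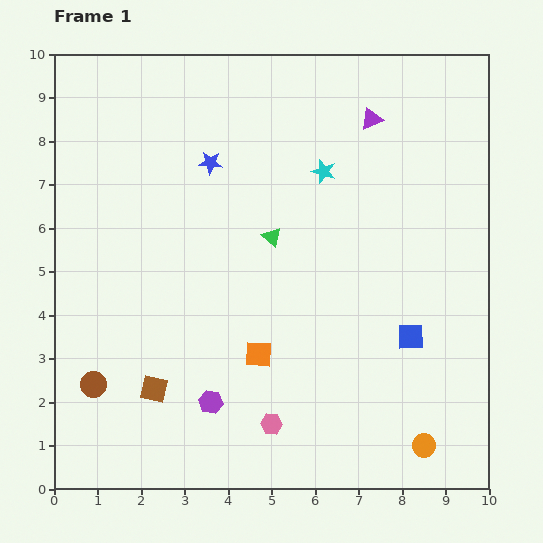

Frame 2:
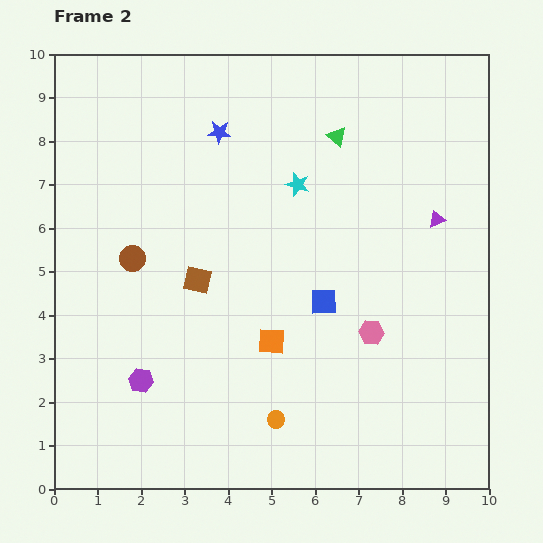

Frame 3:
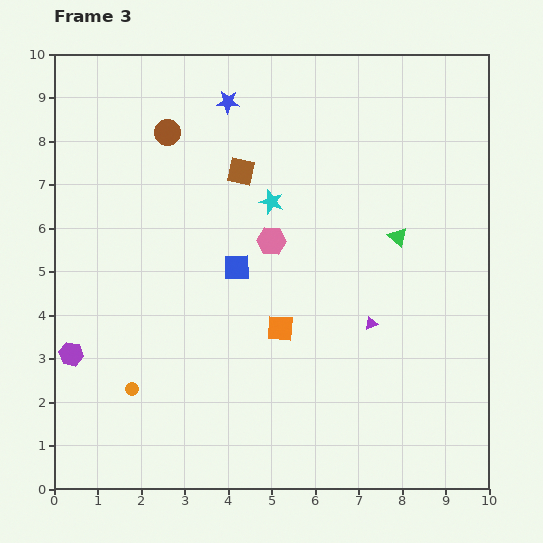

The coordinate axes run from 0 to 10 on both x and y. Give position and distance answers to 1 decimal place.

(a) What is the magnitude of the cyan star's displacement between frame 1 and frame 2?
0.7

The cyan star moved from (6.2, 7.3) to (5.6, 7.0), a distance of √(0.6² + 0.3²) ≈ 0.7.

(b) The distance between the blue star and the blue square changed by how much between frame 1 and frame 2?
-1.5

Distance in frame 1: 6.1. Distance in frame 2: 4.6.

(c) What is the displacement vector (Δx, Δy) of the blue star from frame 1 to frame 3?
(0.4, 1.4)

The blue star was at (3.6, 7.5) in frame 1 and (4.0, 8.9) in frame 3.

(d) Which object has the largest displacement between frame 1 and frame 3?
the orange circle

(moved 6.8; next 6.0)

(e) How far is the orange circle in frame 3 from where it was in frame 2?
3.4

The orange circle moved from (5.1, 1.6) to (1.8, 2.3), a distance of √(3.3² + 0.7²) ≈ 3.4.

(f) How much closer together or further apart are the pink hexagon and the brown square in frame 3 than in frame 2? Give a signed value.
-2.5

Distance in frame 2: 4.2. Distance in frame 3: 1.7.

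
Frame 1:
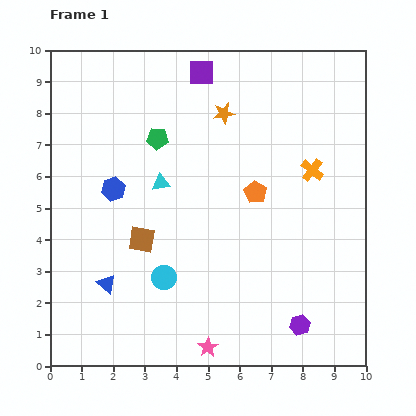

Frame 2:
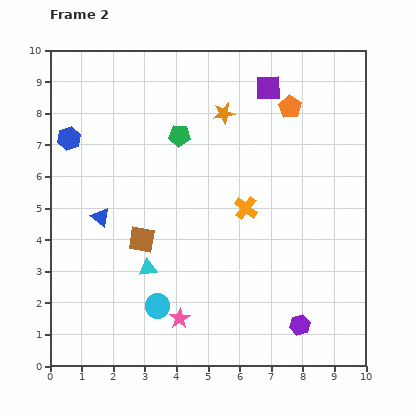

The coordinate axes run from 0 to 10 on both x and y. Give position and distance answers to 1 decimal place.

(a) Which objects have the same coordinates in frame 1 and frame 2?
the brown square, the purple hexagon, the orange star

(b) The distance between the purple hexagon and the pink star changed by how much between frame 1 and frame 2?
+0.8

Distance in frame 1: 3.0. Distance in frame 2: 3.8.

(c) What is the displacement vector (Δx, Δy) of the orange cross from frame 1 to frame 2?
(-2.1, -1.2)

The orange cross was at (8.3, 6.2) in frame 1 and (6.2, 5.0) in frame 2.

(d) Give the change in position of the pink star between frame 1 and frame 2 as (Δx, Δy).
(-0.9, 0.9)

The pink star was at (5.0, 0.6) in frame 1 and (4.1, 1.5) in frame 2.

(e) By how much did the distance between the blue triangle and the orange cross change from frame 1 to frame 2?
-2.8

Distance in frame 1: 7.4. Distance in frame 2: 4.6.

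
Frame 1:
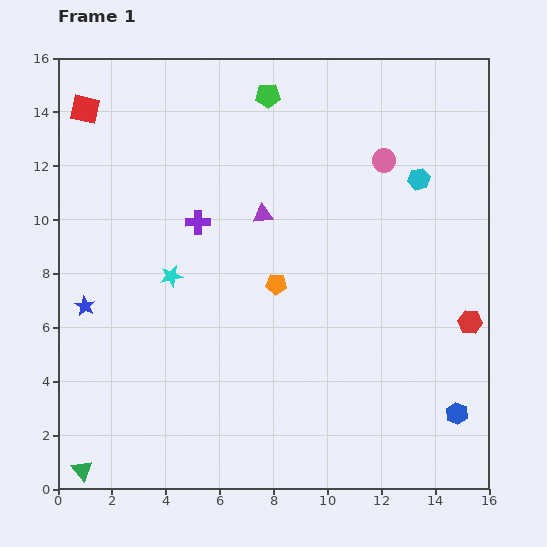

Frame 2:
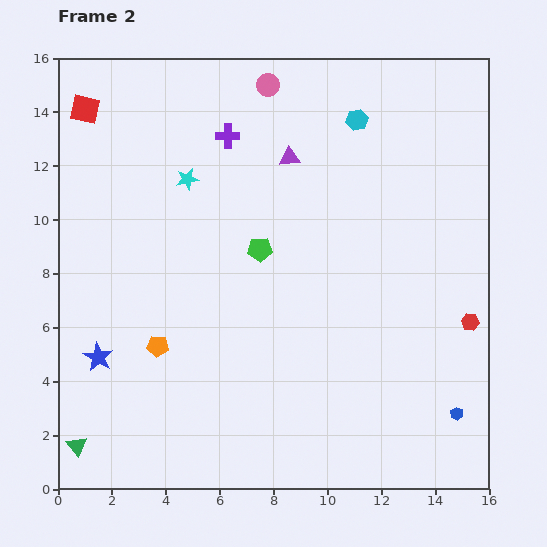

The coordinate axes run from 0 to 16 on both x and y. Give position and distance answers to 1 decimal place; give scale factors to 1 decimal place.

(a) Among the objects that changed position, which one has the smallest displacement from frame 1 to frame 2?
the green triangle

(moved 0.9)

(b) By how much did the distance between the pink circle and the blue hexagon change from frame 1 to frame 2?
+4.3

Distance in frame 1: 9.8. Distance in frame 2: 14.1.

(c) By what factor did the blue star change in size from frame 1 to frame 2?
1.5×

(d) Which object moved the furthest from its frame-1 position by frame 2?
the green pentagon

(moved 5.7; next 5.1)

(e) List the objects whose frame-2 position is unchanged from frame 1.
the red square, the red hexagon, the blue hexagon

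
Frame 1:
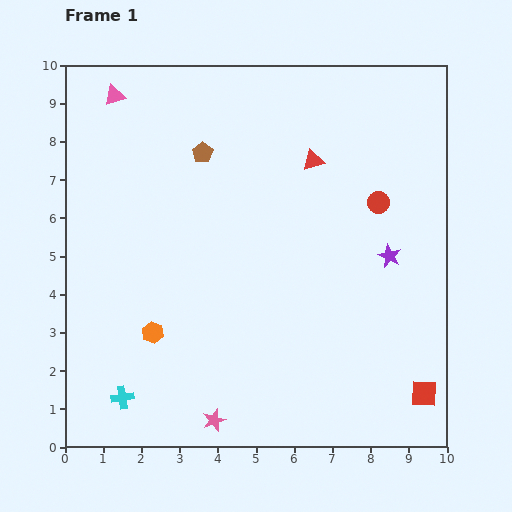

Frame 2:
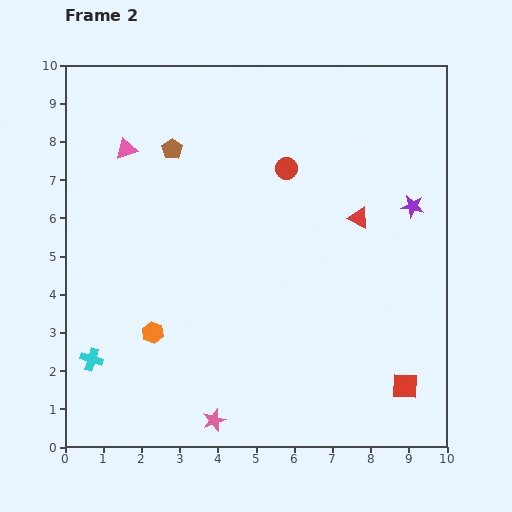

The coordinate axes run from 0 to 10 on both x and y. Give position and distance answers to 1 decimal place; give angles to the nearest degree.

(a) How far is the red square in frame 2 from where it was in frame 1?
0.5

The red square moved from (9.4, 1.4) to (8.9, 1.6), a distance of √(0.5² + 0.2²) ≈ 0.5.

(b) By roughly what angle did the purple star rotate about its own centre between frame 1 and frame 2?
15° counter-clockwise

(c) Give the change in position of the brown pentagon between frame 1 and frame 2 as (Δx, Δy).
(-0.8, 0.1)

The brown pentagon was at (3.6, 7.7) in frame 1 and (2.8, 7.8) in frame 2.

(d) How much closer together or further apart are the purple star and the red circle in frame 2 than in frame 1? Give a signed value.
+2.0

Distance in frame 1: 1.4. Distance in frame 2: 3.4.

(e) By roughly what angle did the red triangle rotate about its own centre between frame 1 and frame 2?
44° clockwise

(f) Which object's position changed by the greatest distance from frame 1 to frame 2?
the red circle

(moved 2.6; next 1.9)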